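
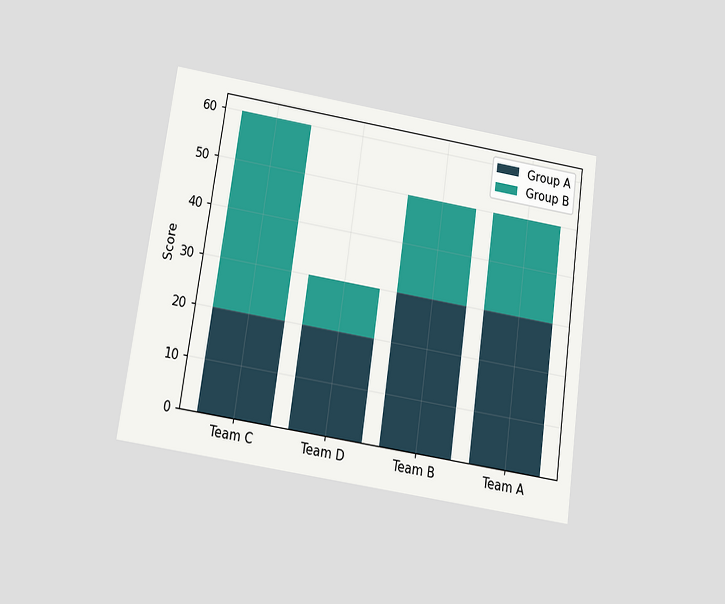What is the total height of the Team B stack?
50

The chart is tilted about 8° clockwise and viewed slightly from below. The Team B stack's top reaches 50 on the y-axis.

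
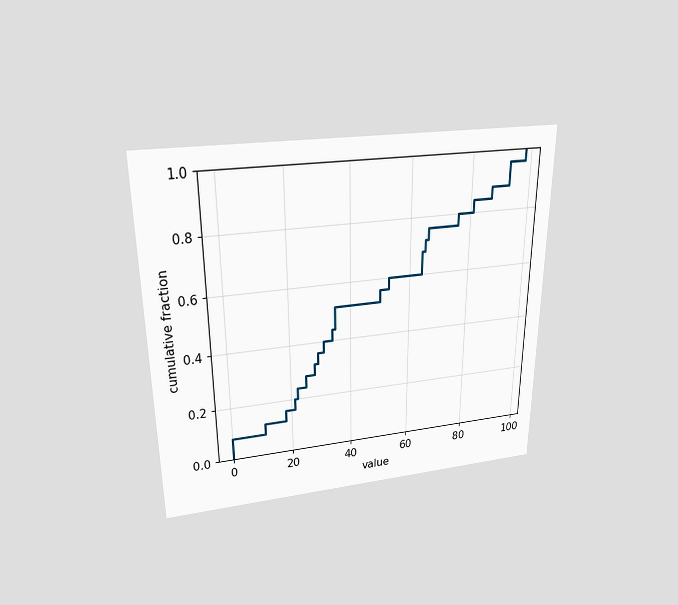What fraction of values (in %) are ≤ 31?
40%

The chart is viewed slightly from above. At x=31 the ECDF step is at 40%.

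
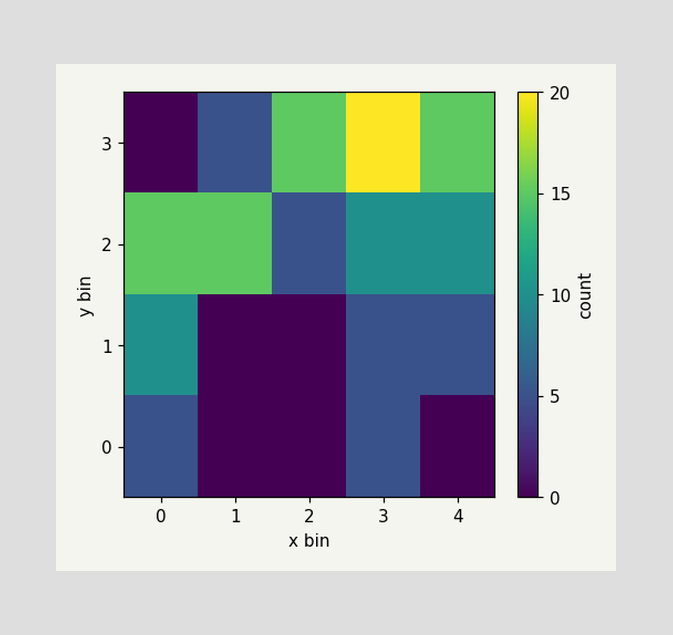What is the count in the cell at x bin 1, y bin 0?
Matching the cell (1, 0) against the colorbar gives 0.

0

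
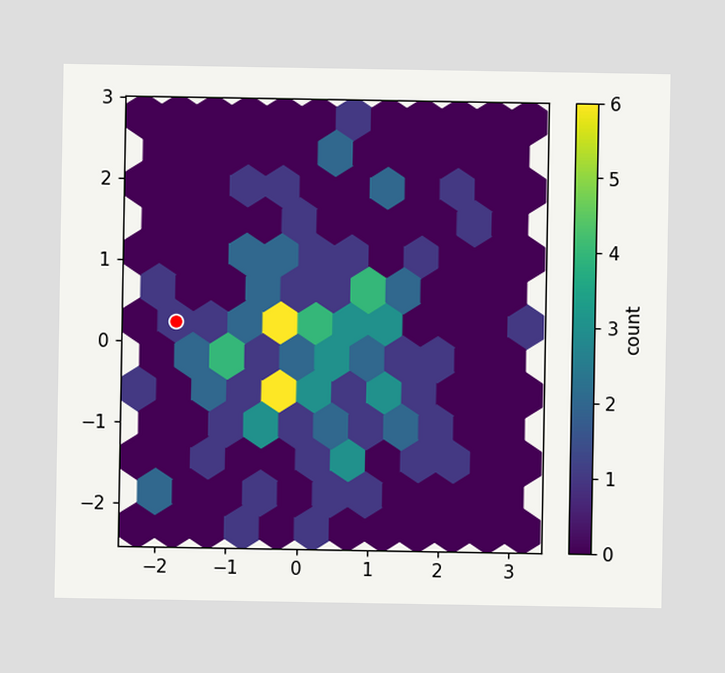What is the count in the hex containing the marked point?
The marked hex reads 1 on the colorbar.

1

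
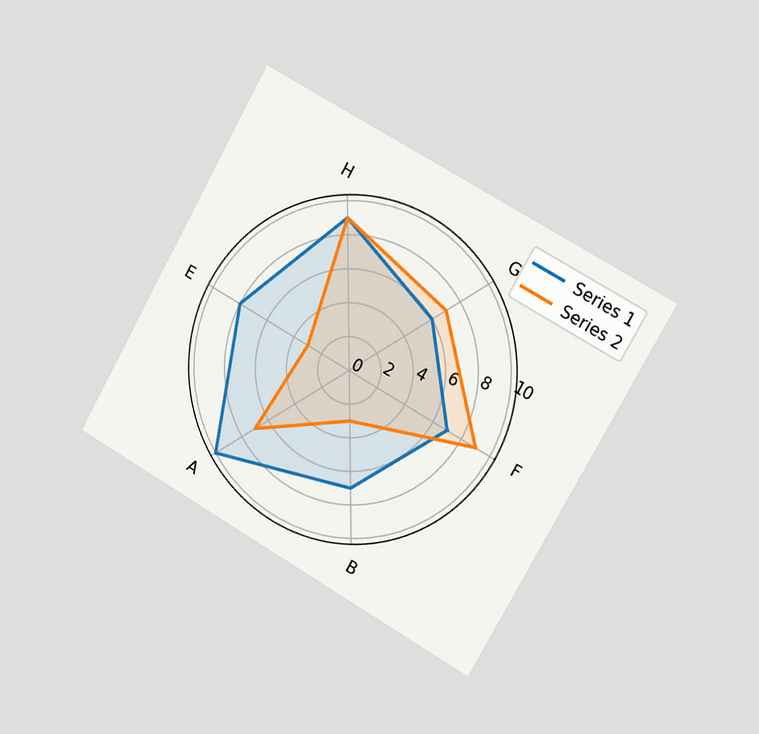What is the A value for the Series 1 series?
10

The chart is tilted about 29° clockwise and viewed slightly from the right. On the A axis, Series 1 reaches 10.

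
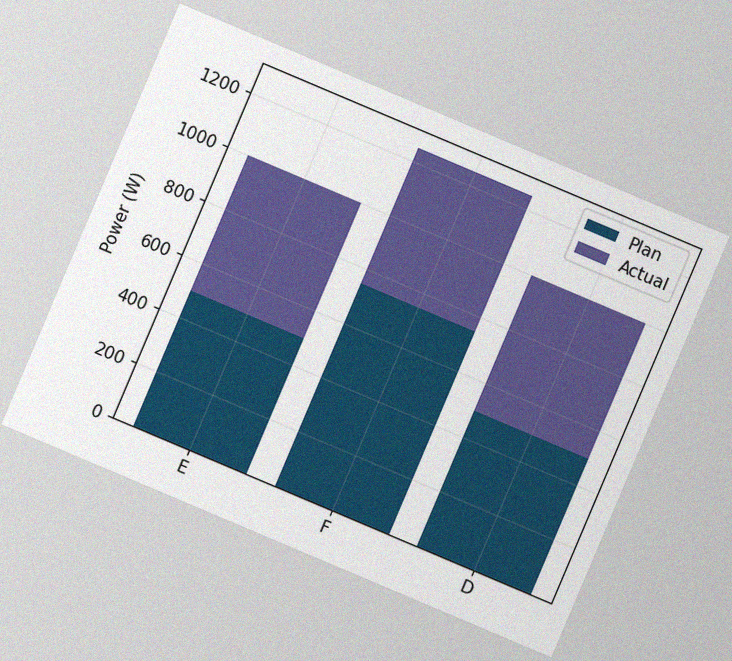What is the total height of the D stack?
The chart is tilted about 23° clockwise, with some photo noise. The D stack's top reaches 1000W on the y-axis.

1000W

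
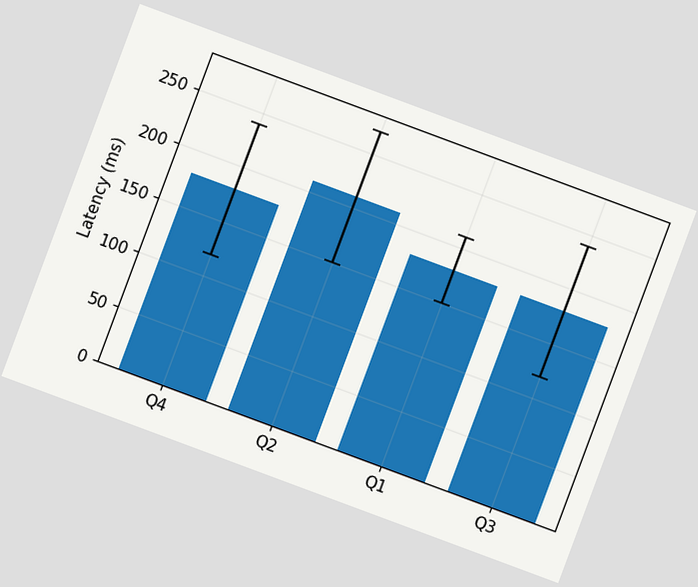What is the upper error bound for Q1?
210ms

The chart is tilted about 20° clockwise. The Q1 bar's upper whisker reaches 210ms.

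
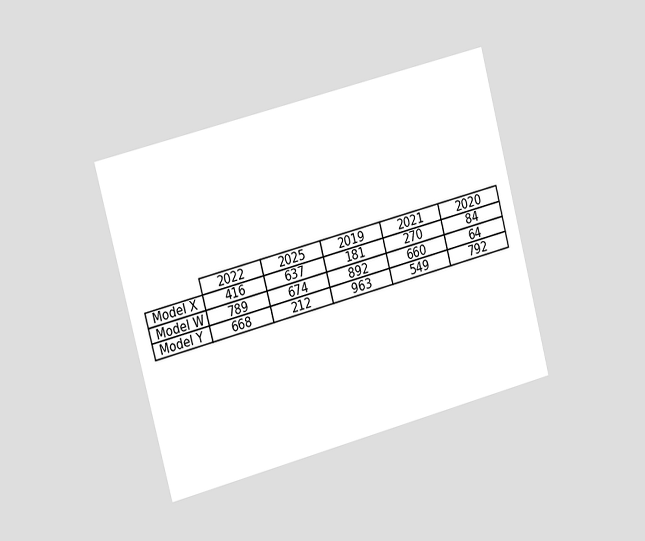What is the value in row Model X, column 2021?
The chart is tilted about 15° counter-clockwise and viewed slightly from the left. The (Model X, 2021) cell reads 270.

270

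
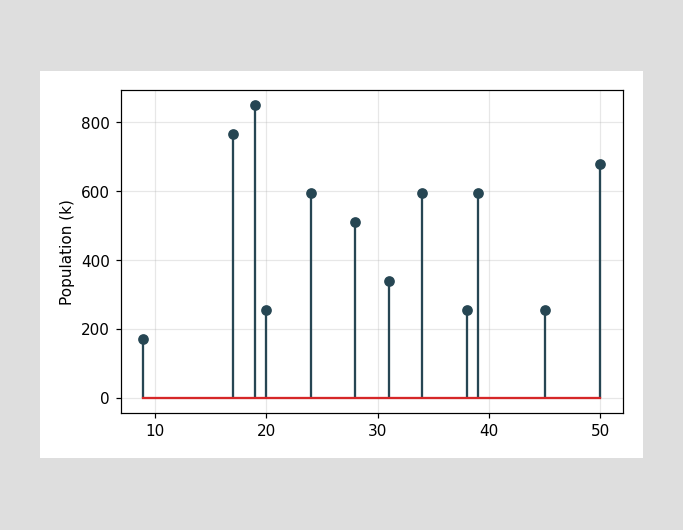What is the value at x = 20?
The stem at x=20 reaches 255k.

255k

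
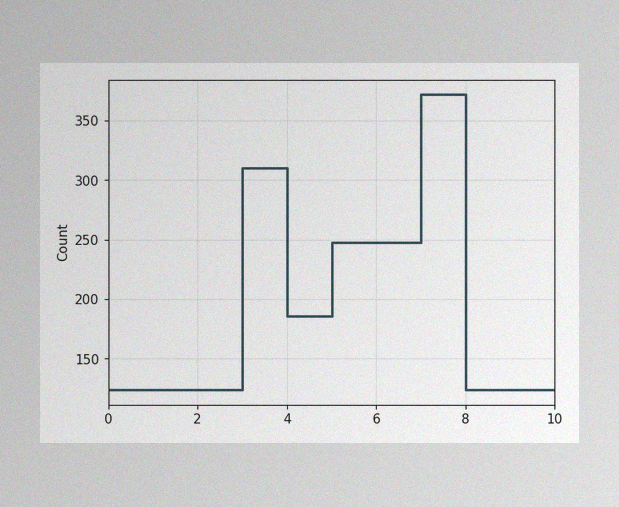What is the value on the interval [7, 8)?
372

The image has some photo noise and uneven lighting. On [7, 8) the step sits at 372.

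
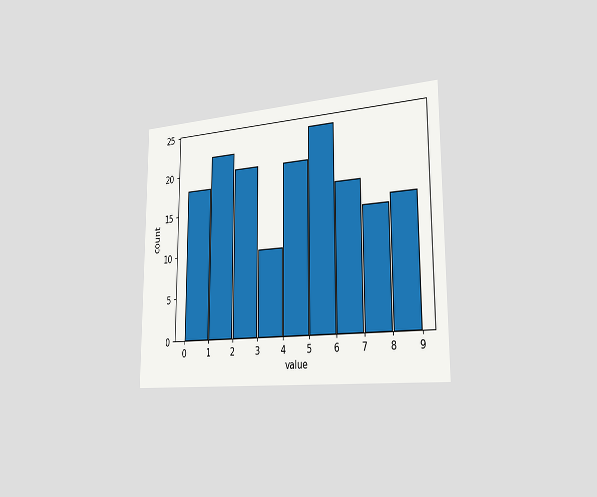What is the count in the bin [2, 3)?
20

The chart is viewed slightly from the right. The [2, 3) bin has height 20.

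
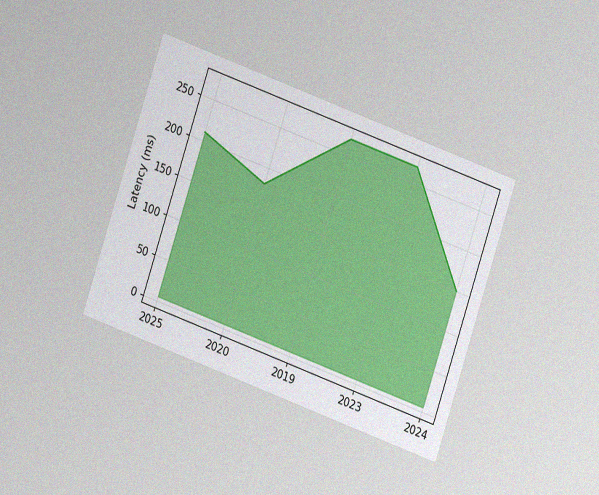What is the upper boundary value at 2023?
270ms

The chart is tilted about 19° clockwise and viewed at a slight angle, with some photo noise. At 2023 the upper boundary is at 270ms.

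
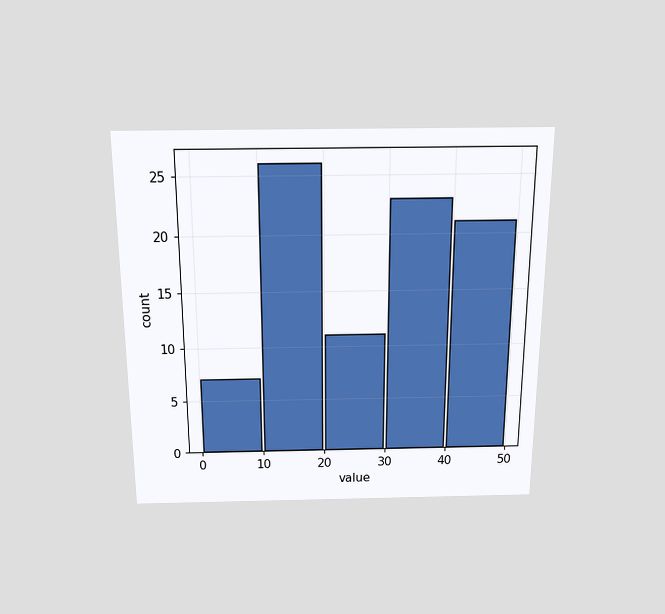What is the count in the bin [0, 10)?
7

The chart is viewed slightly from above. The [0, 10) bin has height 7.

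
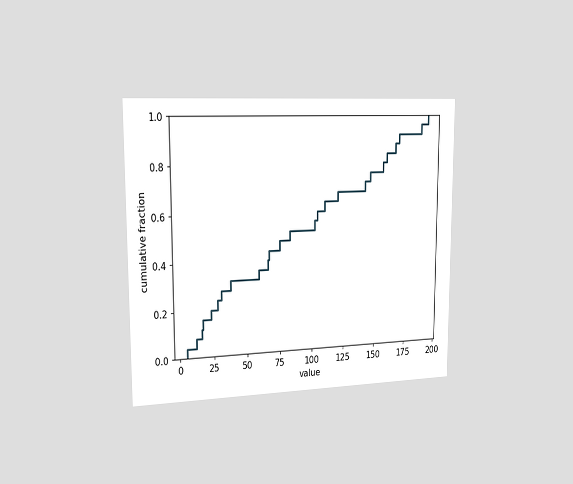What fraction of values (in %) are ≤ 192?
The chart is viewed slightly from the left. At x=192 the ECDF step is at 100%.

100%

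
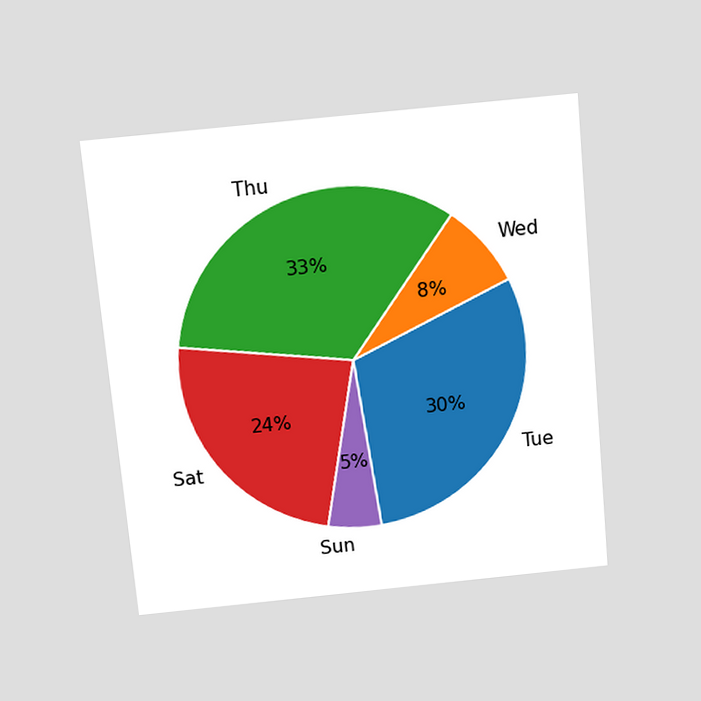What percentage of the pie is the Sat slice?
The chart is tilted about 5° counter-clockwise and viewed slightly from above. The Sat slice takes up 24% of the pie.

24%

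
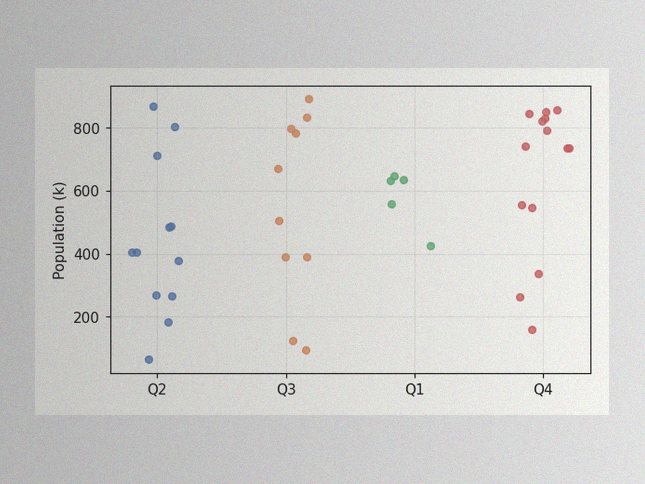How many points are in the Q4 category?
The image has some photo noise and uneven lighting. Counting the markers in the Q4 column gives 14.

14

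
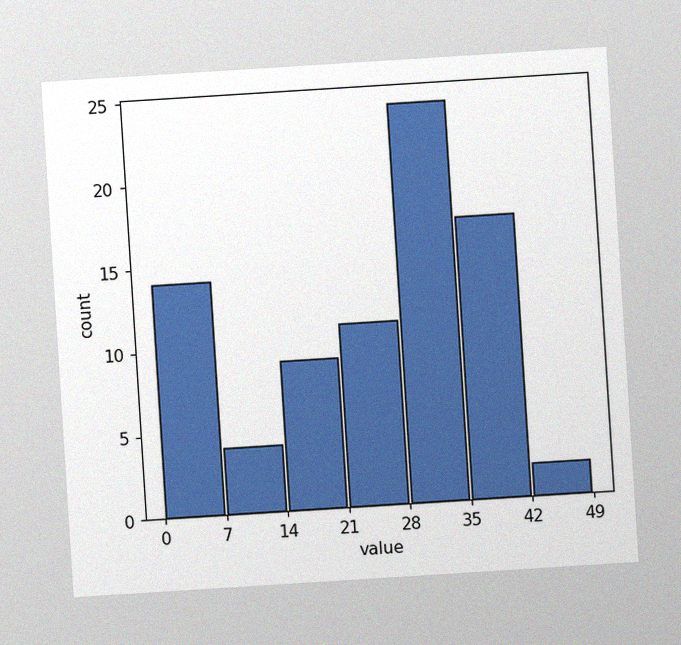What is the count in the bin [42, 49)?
2

The chart is tilted about 4° counter-clockwise, with some photo noise. The [42, 49) bin has height 2.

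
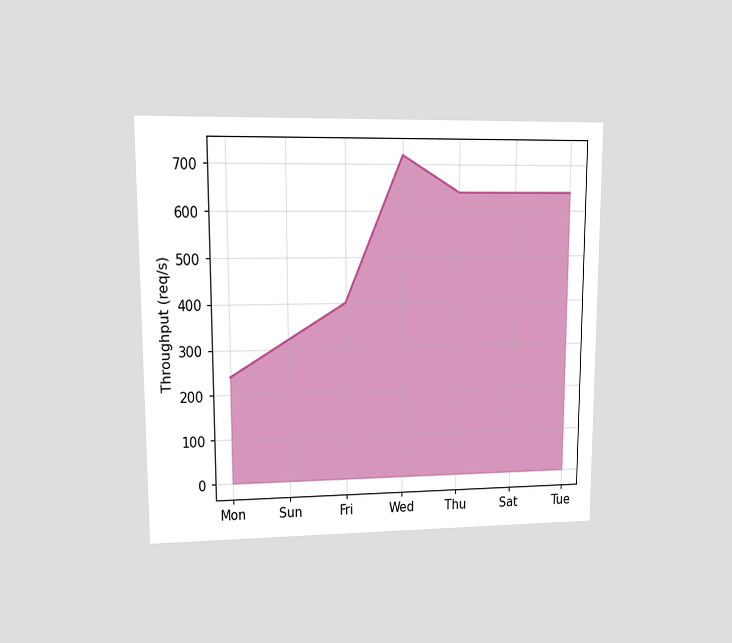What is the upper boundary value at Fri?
400req/s

The chart is viewed at a slight angle. At Fri the upper boundary is at 400req/s.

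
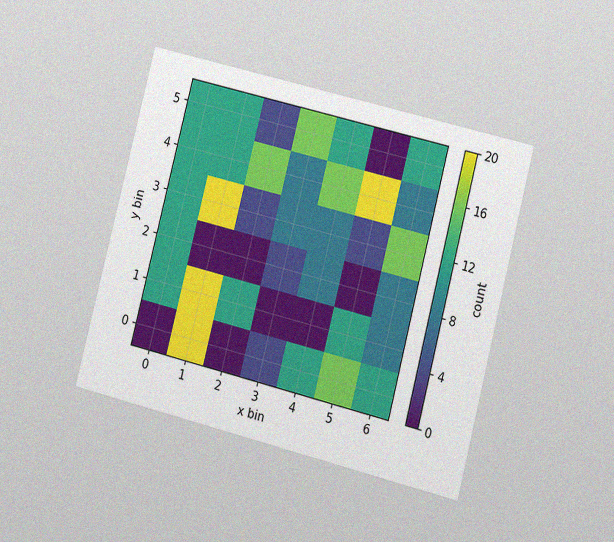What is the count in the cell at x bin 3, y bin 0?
4

The chart is tilted about 14° clockwise and viewed at a slight angle, with some photo noise. Matching the cell (3, 0) against the colorbar gives 4.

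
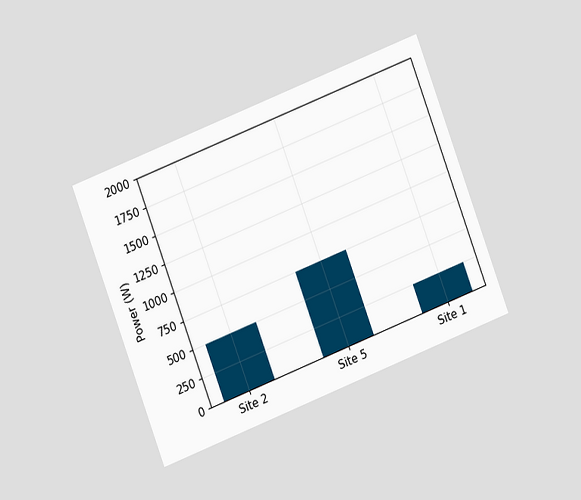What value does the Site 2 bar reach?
The chart is tilted about 21° counter-clockwise and viewed at a slight angle. Reading along the chart's y-axis, the Site 2 bar reaches 500W.

500W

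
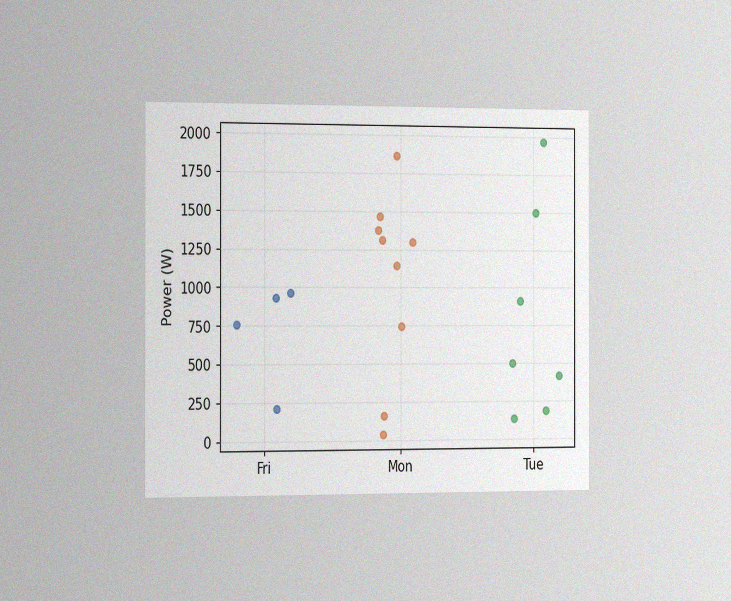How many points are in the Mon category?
The chart is viewed slightly from the left, with some photo noise. Counting the markers in the Mon column gives 9.

9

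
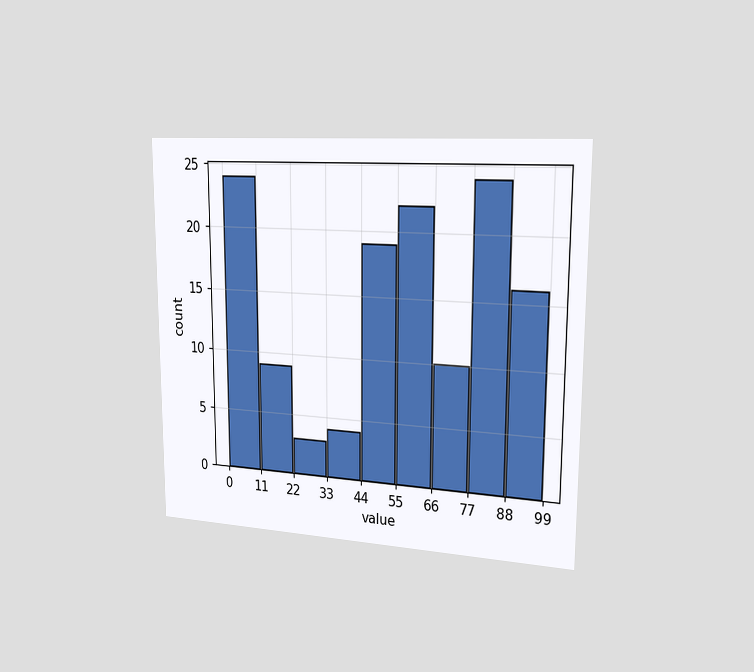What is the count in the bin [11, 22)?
9

The chart is viewed slightly from the right. The [11, 22) bin has height 9.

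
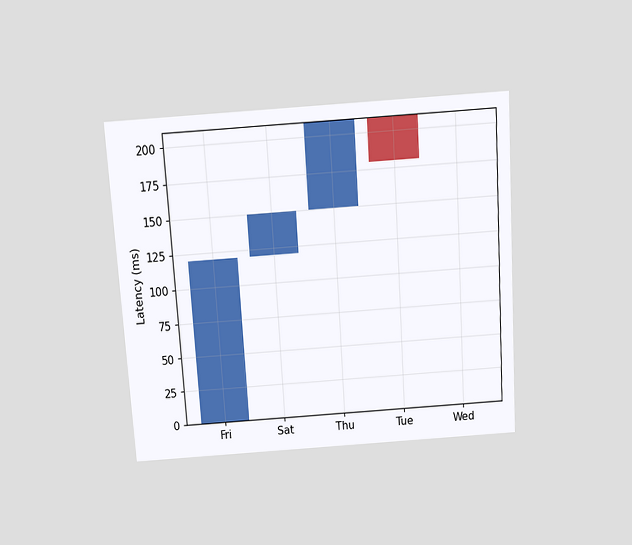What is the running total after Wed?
180ms

The chart is tilted about 4° counter-clockwise and viewed slightly from above. After Wed the running total reaches 180ms.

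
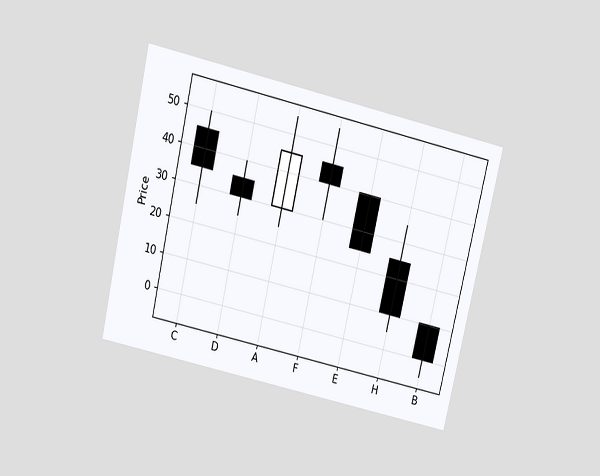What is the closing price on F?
40

The chart is tilted about 13° clockwise and viewed slightly from above. The F candle closes at 40.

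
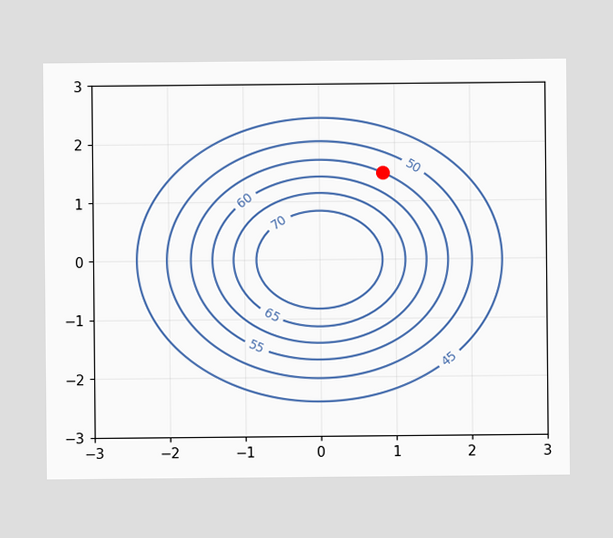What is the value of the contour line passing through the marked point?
The marked point sits on the contour labelled 55.

55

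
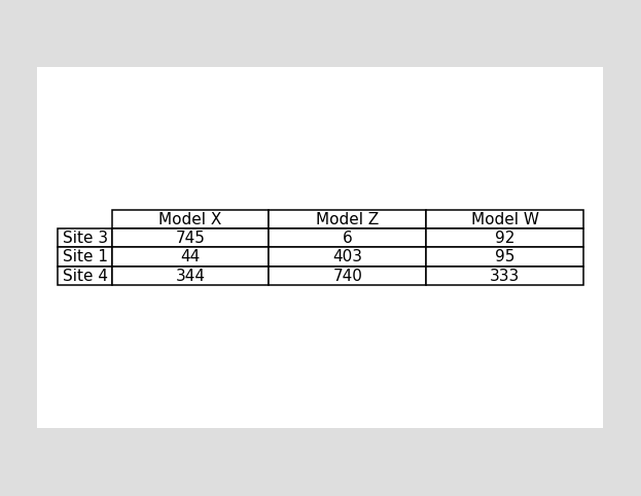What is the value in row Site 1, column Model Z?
403

The (Site 1, Model Z) cell reads 403.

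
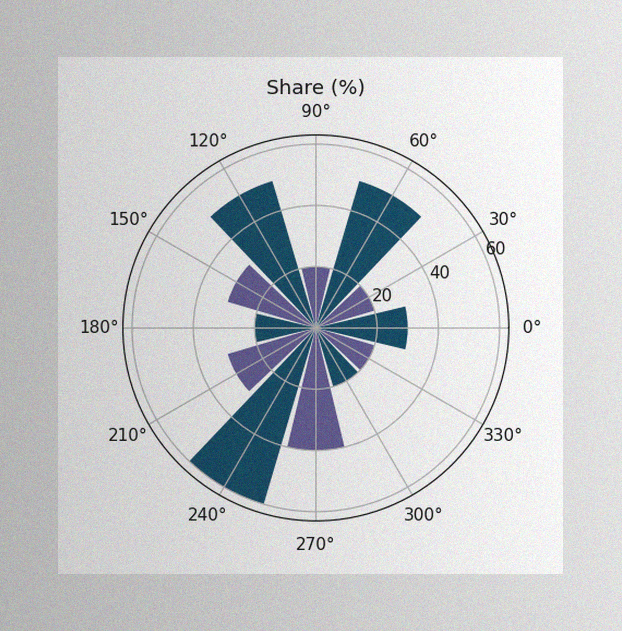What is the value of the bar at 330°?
20%

The image has some photo noise and uneven lighting. The bar at 330° reaches 20% on the radial axis.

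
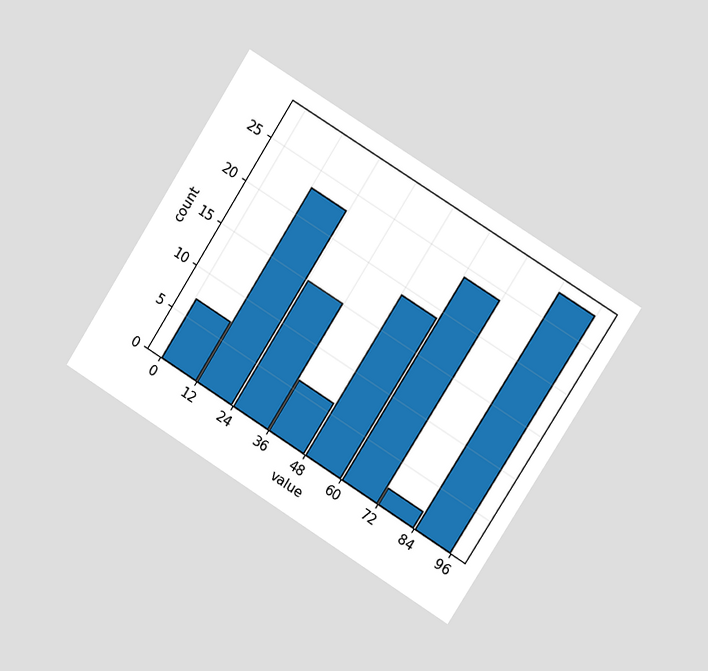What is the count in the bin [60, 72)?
The chart is tilted about 32° clockwise and viewed slightly from the right. The [60, 72) bin has height 24.

24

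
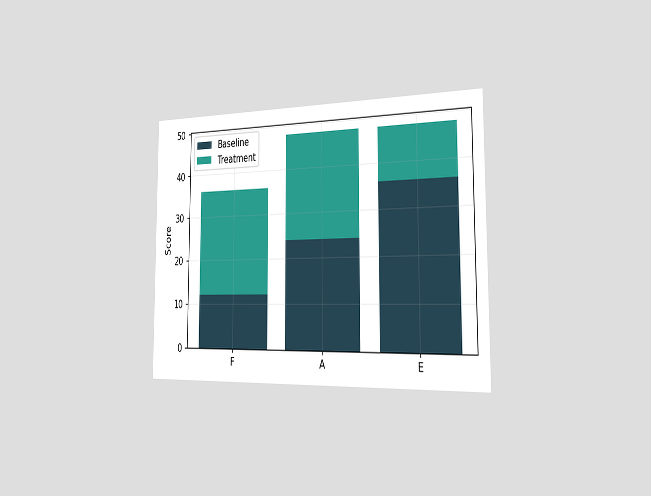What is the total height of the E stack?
The chart is viewed slightly from the right. The E stack's top reaches 48 on the y-axis.

48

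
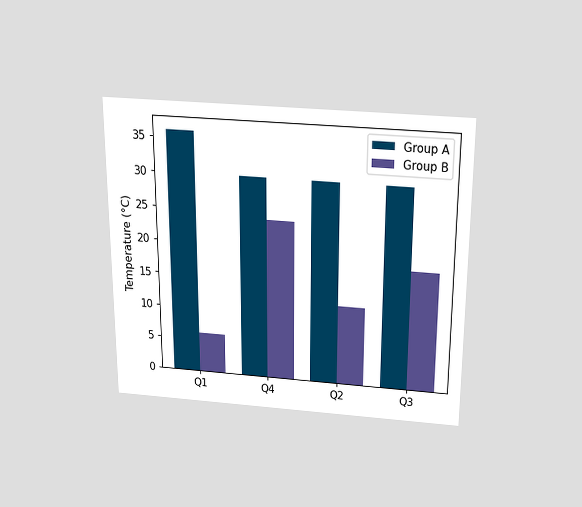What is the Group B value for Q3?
The chart is viewed slightly from above. The Group B bar at Q3 reaches 18°C on the y-axis.

18°C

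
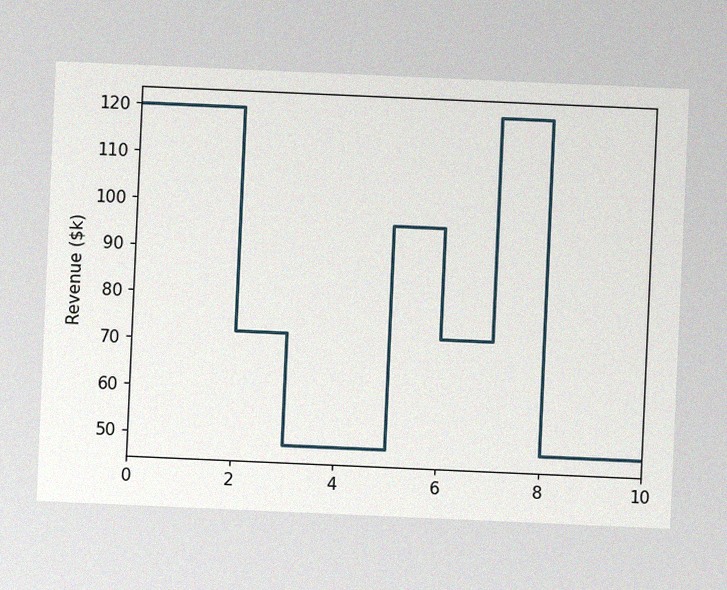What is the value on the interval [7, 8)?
$120k

The chart is tilted about 3° clockwise, with some photo noise. On [7, 8) the step sits at $120k.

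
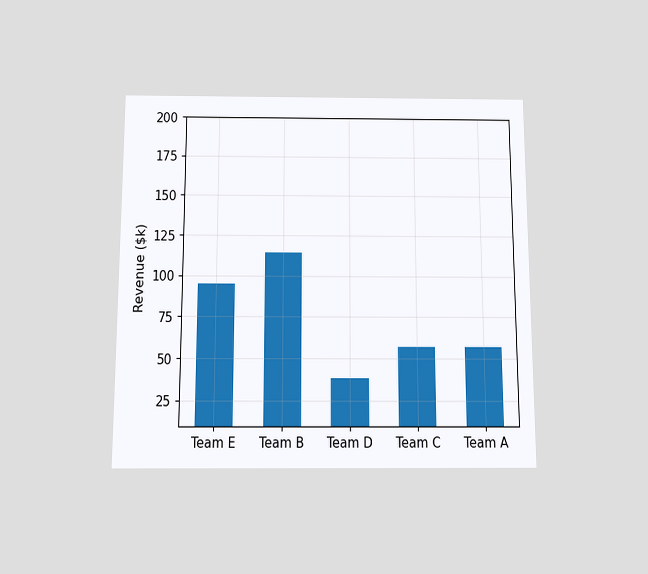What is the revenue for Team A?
The chart is viewed slightly from below. Reading along the chart's y-axis, the Team A bar reaches $57k.

$57k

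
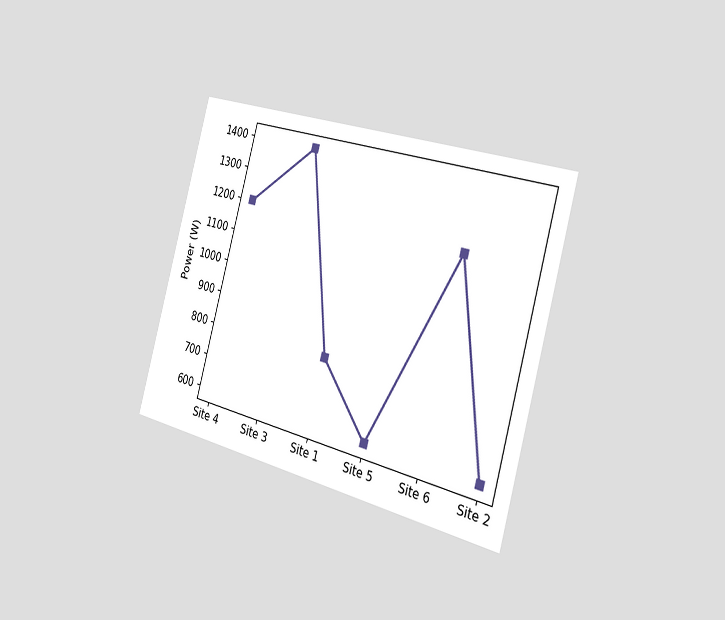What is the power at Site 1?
800W

The chart is tilted about 15° clockwise and viewed slightly from the right. At Site 1, the line is at 800W.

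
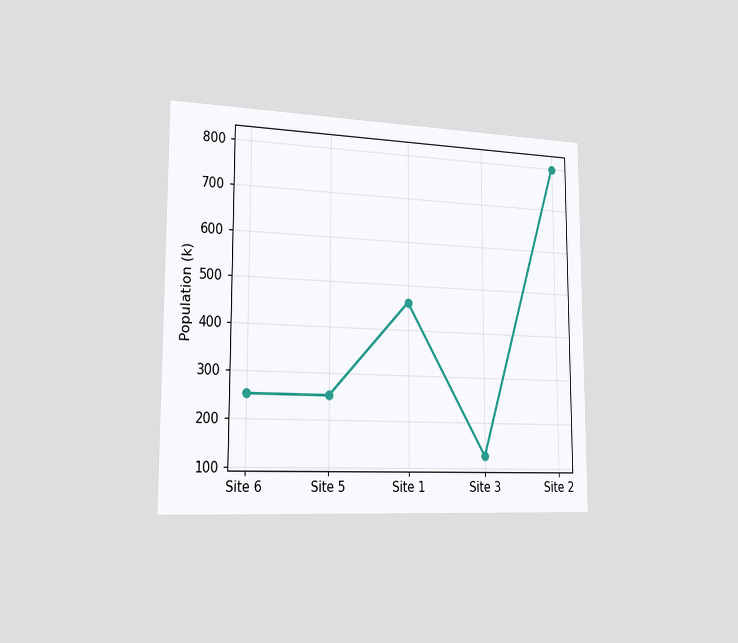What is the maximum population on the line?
798k

The chart is viewed slightly from the left. The highest point is at Site 2, and reading across to the y-axis gives 798k.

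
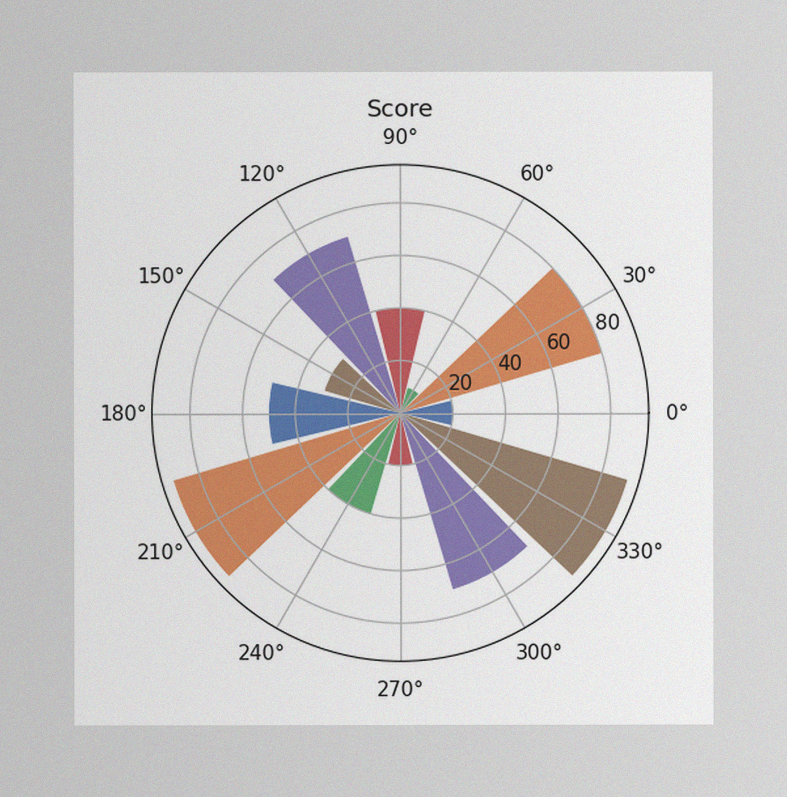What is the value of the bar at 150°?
30

The image has some photo noise and uneven lighting. The bar at 150° reaches 30 on the radial axis.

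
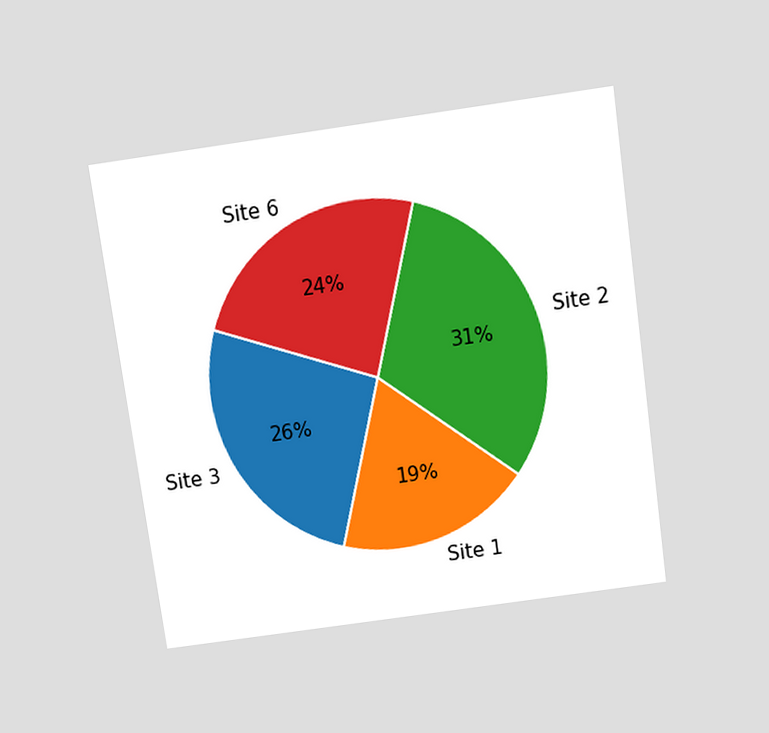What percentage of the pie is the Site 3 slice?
The chart is tilted about 8° counter-clockwise and viewed slightly from above. The Site 3 slice takes up 26% of the pie.

26%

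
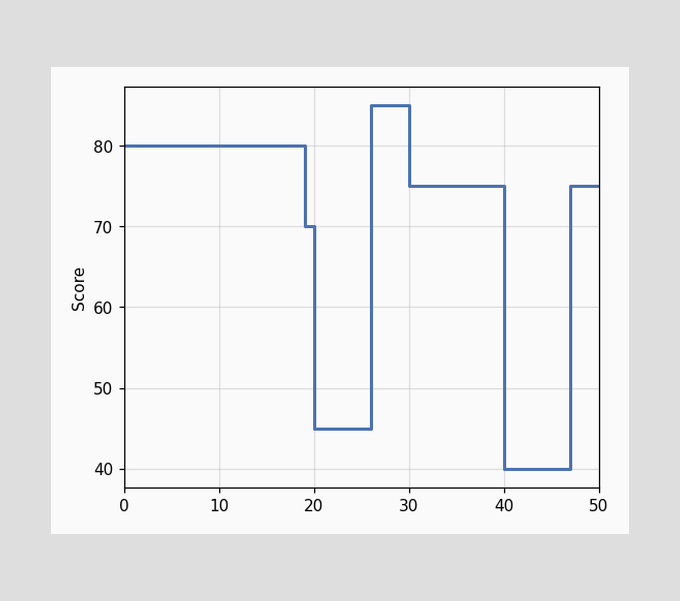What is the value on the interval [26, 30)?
85

On [26, 30) the step sits at 85.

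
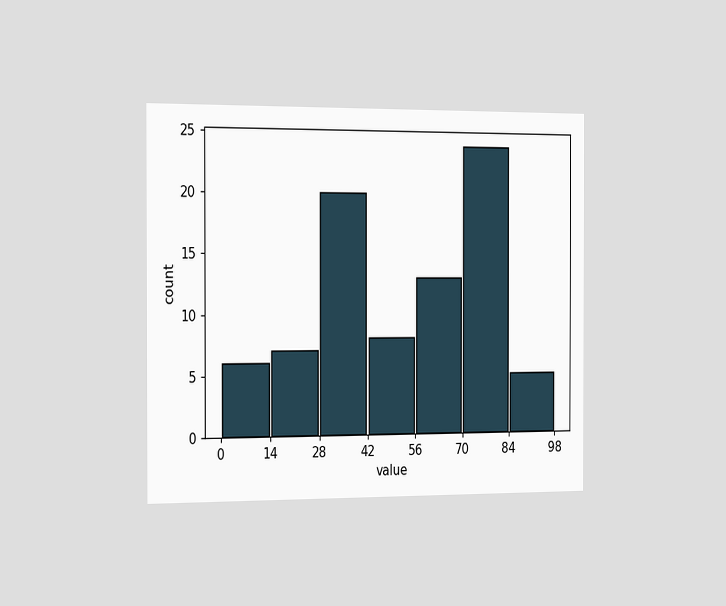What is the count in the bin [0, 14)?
The chart is viewed slightly from the left. The [0, 14) bin has height 6.

6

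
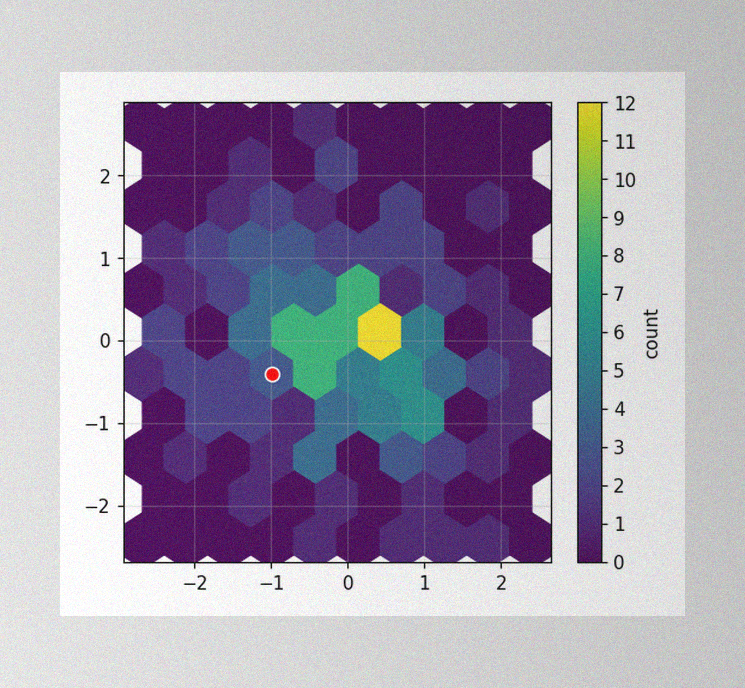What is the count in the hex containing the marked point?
3

The image has some photo noise and uneven lighting. The marked hex reads 3 on the colorbar.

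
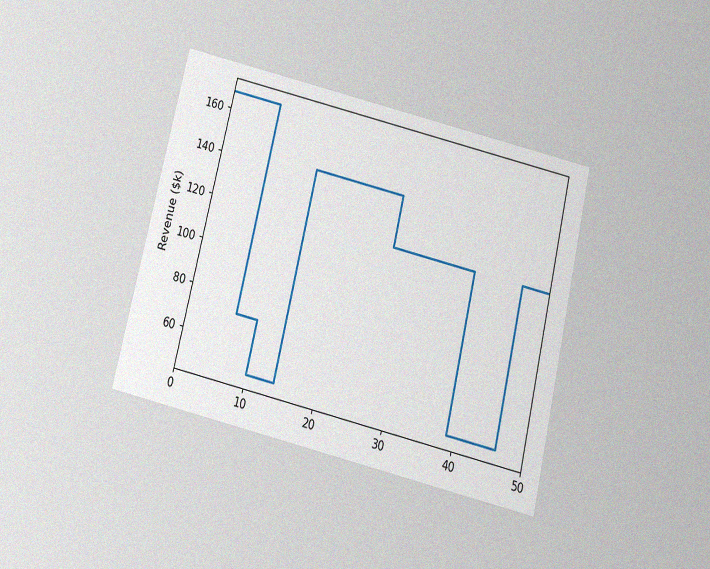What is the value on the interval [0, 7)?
The chart is tilted about 14° clockwise and viewed slightly from below, with some photo noise. On [0, 7) the step sits at $168k.

$168k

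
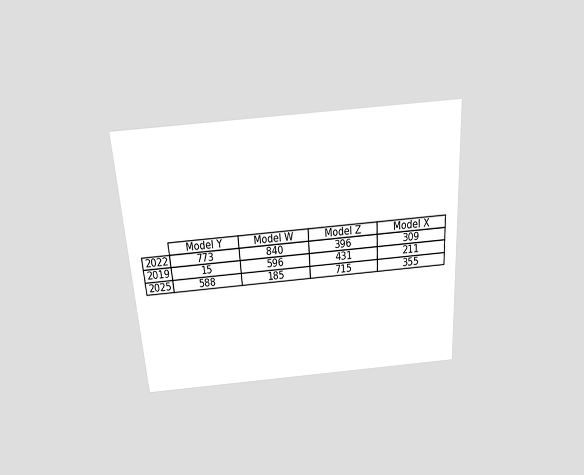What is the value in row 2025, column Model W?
185

The chart is tilted about 4° counter-clockwise and viewed slightly from above. The (2025, Model W) cell reads 185.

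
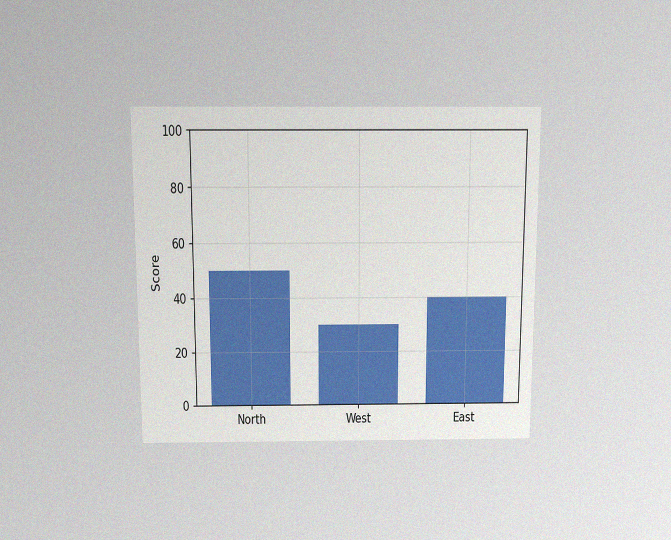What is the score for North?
50

The chart is viewed slightly from above, with some photo noise. Reading along the chart's y-axis, the North bar reaches 50.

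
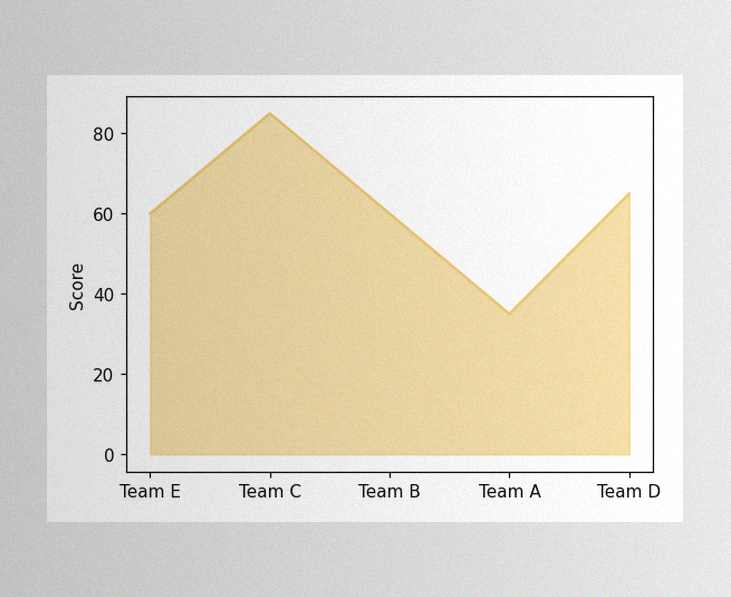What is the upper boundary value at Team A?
The image has some photo noise and uneven lighting. At Team A the upper boundary is at 35.

35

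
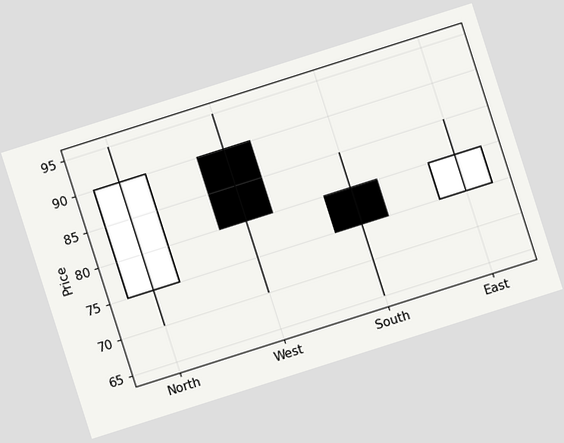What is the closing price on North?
The chart is tilted about 18° counter-clockwise. The North candle closes at 90.

90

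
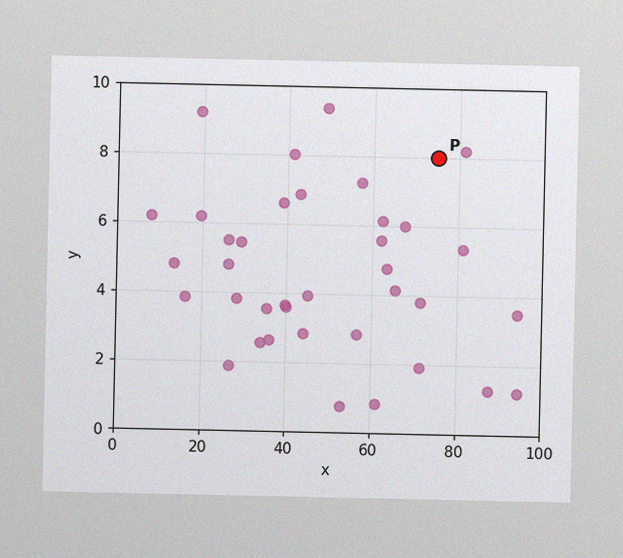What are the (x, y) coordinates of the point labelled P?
The image has some photo noise and uneven lighting. Following the gridlines from P to each axis, P sits at (75, 8).

(75, 8)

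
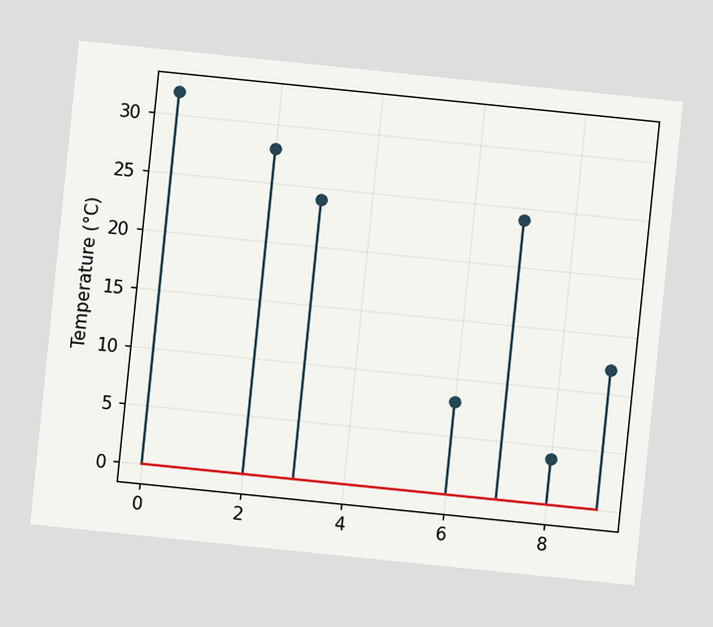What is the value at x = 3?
The chart is tilted about 6° clockwise. The stem at x=3 reaches 24°C.

24°C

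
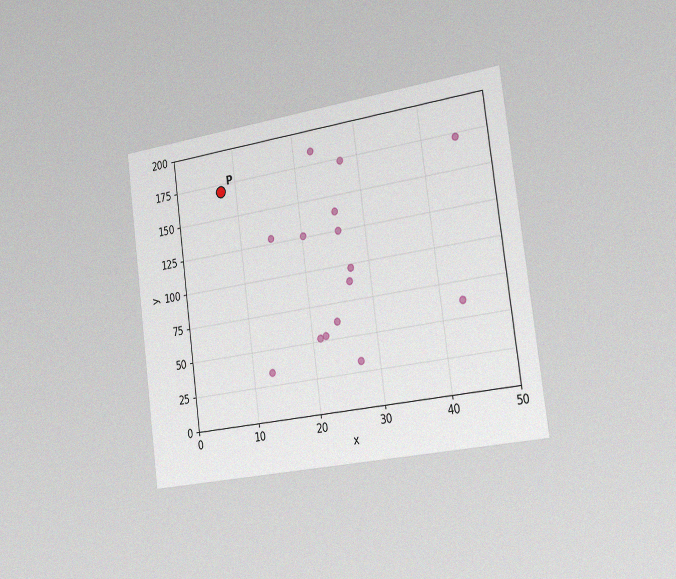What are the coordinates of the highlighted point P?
(7.5, 170)

The chart is tilted about 8° counter-clockwise and viewed slightly from the right, with some photo noise. Following the gridlines from P to each axis, P sits at (7.5, 170).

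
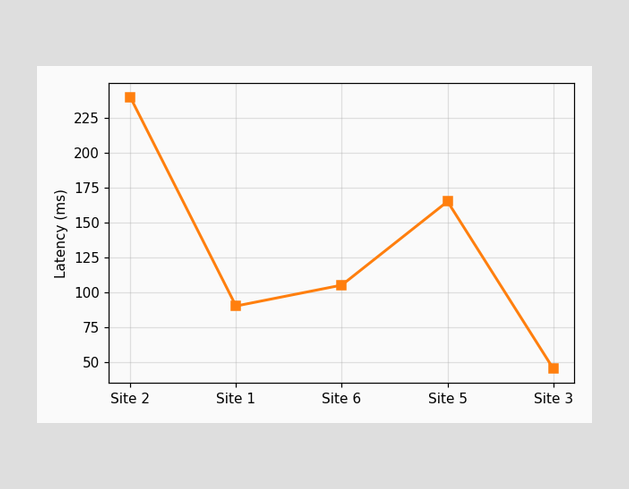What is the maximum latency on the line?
240ms

The highest point is at Site 2, and reading across to the y-axis gives 240ms.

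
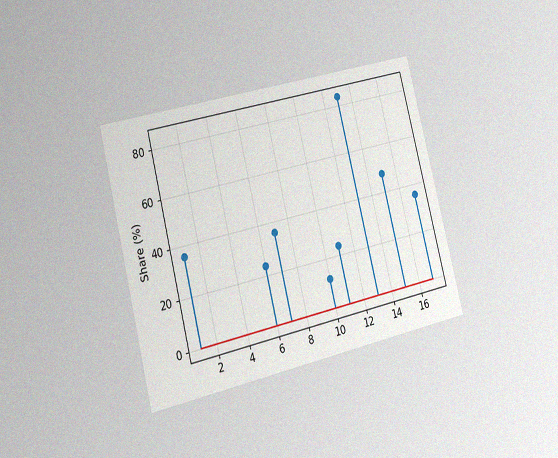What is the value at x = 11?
The chart is tilted about 14° counter-clockwise and viewed slightly from the left, with some photo noise. The stem at x=11 reaches 24%.

24%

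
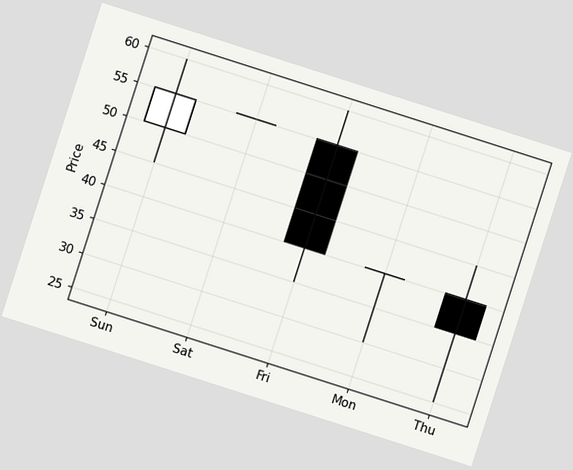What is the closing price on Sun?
The chart is tilted about 18° clockwise. The Sun candle closes at 55.

55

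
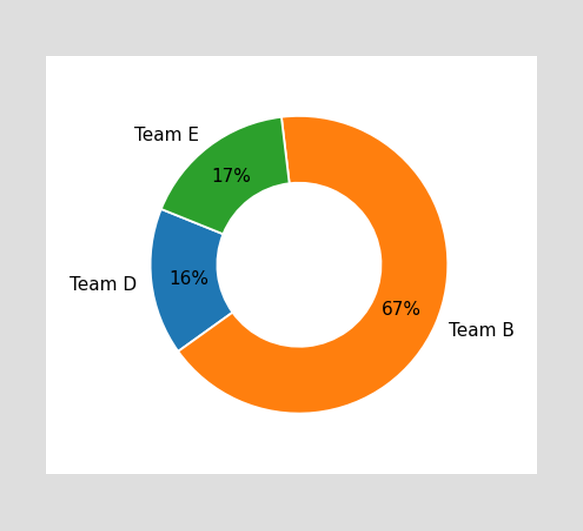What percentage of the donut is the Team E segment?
17%

The Team E segment takes up 17% of the ring.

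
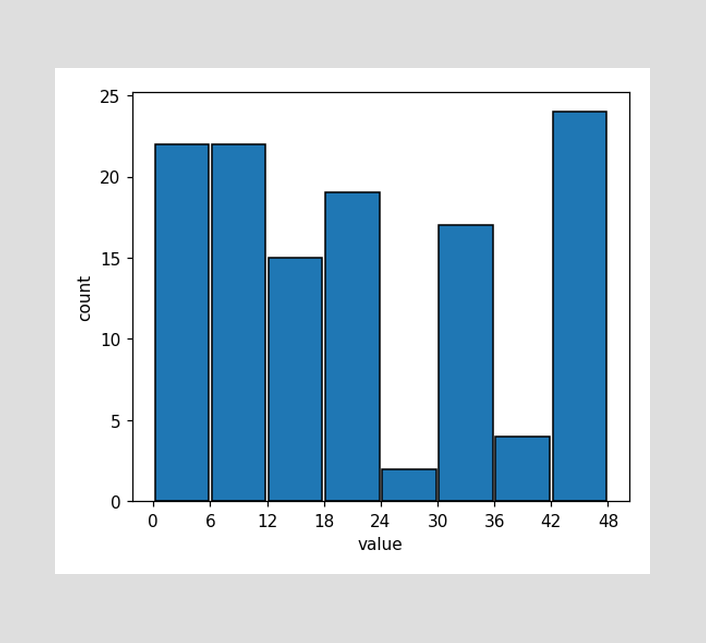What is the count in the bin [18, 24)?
The [18, 24) bin has height 19.

19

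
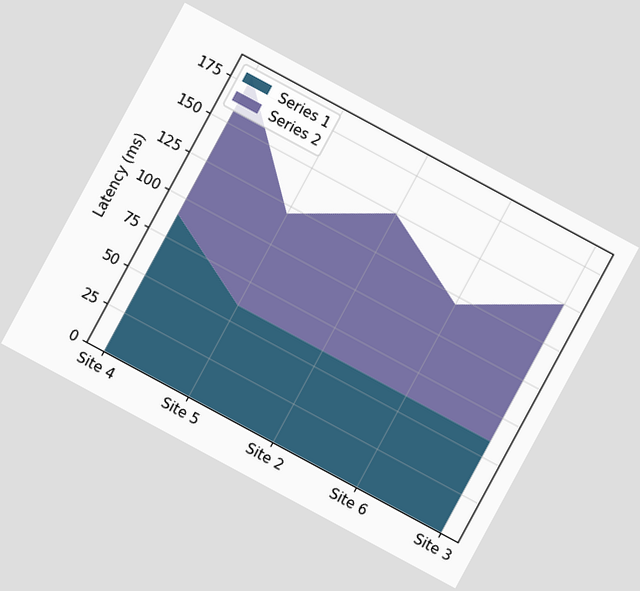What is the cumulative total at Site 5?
The chart is tilted about 28° clockwise. The stacked total at Site 5 reaches 120ms.

120ms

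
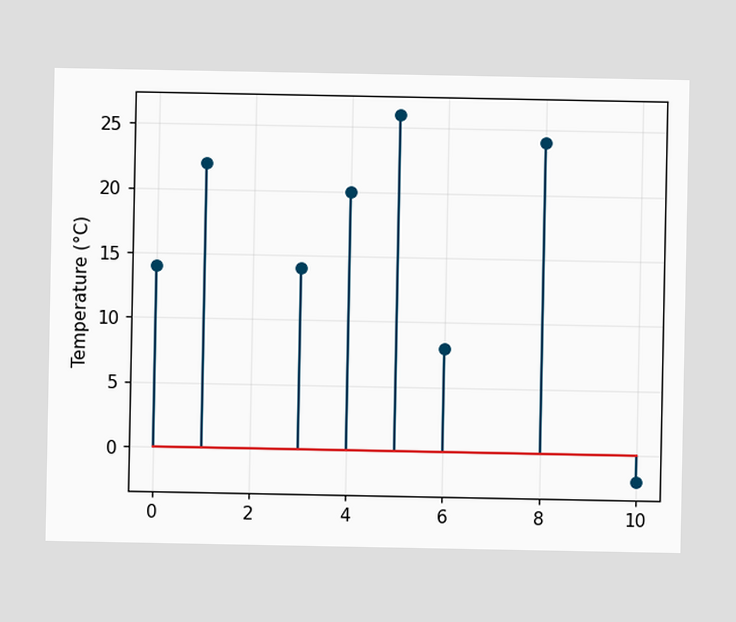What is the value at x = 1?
The stem at x=1 reaches 22°C.

22°C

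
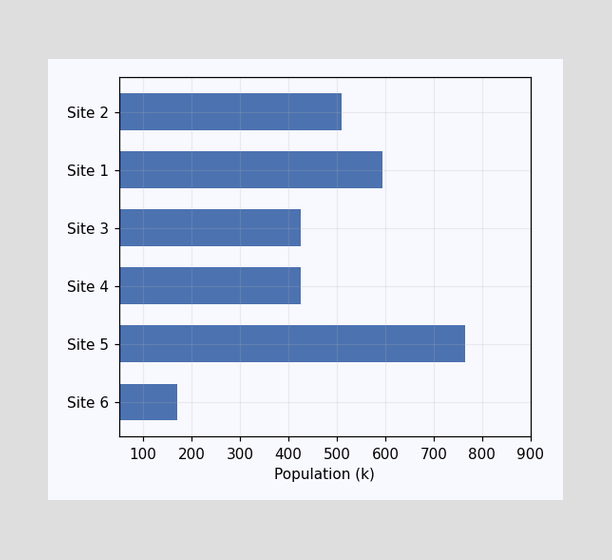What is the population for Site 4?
Reading along the chart's x-axis, the Site 4 bar reaches 425k.

425k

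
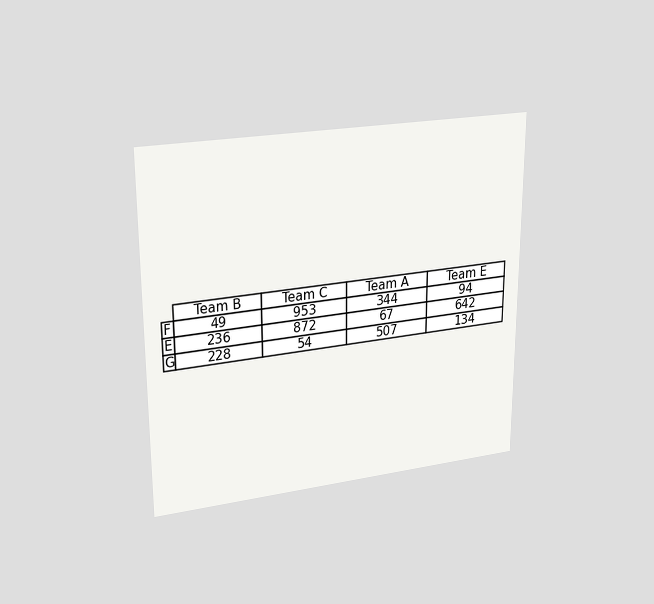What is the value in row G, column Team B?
The chart is viewed at a slight angle. The (G, Team B) cell reads 228.

228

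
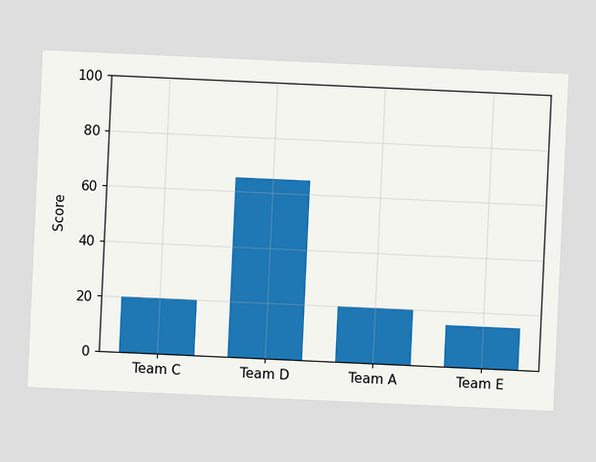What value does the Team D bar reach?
The chart is tilted about 3° clockwise. Reading along the chart's y-axis, the Team D bar reaches 65.

65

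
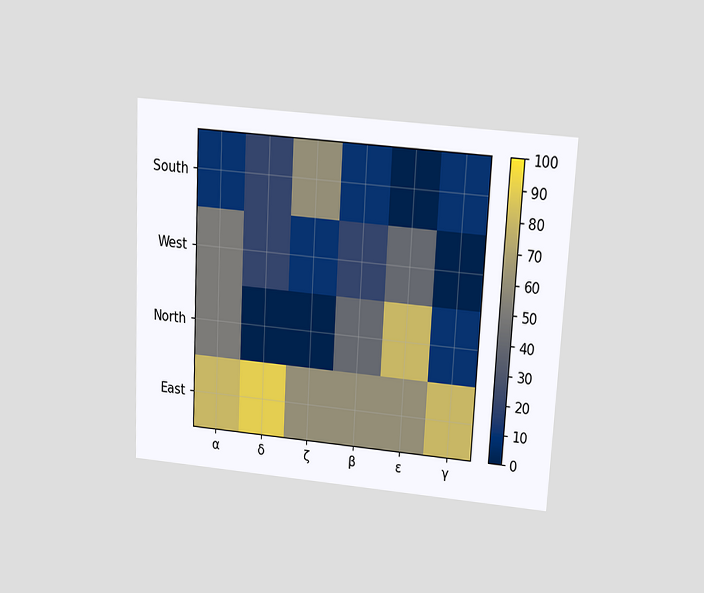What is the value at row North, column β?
The chart is tilted about 3° clockwise and viewed slightly from above. Matching cell (North, β) against the colorbar gives 40.

40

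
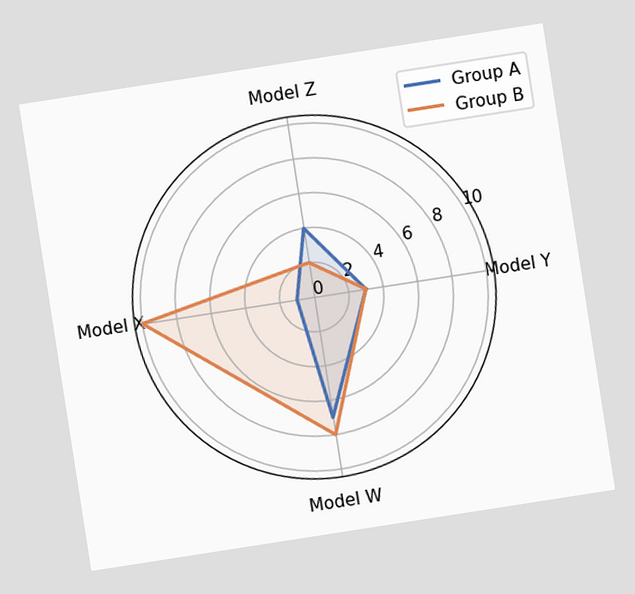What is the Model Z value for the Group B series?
2

The chart is tilted about 9° counter-clockwise. On the Model Z axis, Group B reaches 2.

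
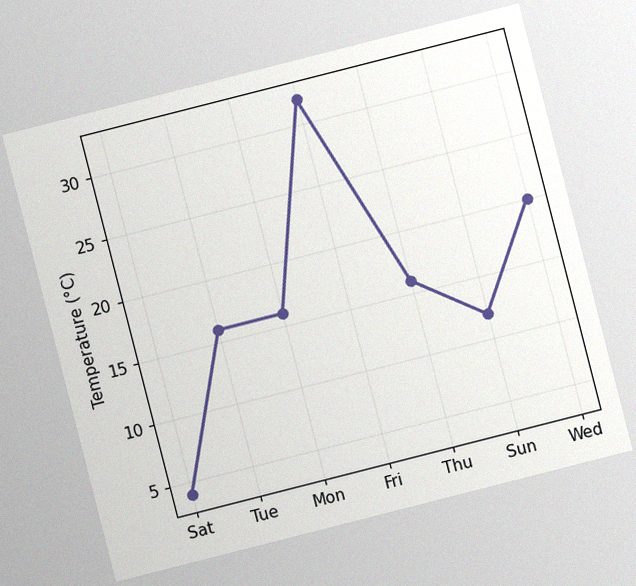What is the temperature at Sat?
The chart is tilted about 14° counter-clockwise, with some photo noise. At Sat, the line is at 4°C.

4°C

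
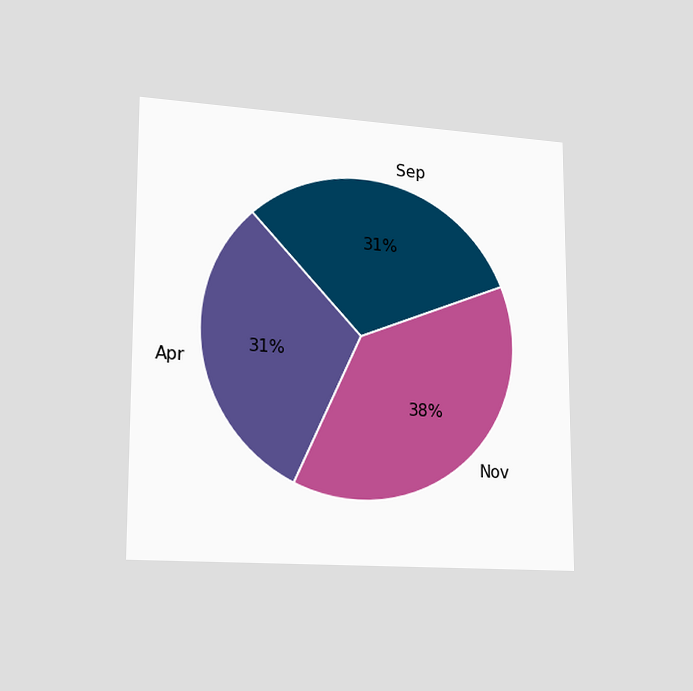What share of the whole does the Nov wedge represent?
The chart is viewed slightly from the left. The Nov slice takes up 38% of the pie.

38%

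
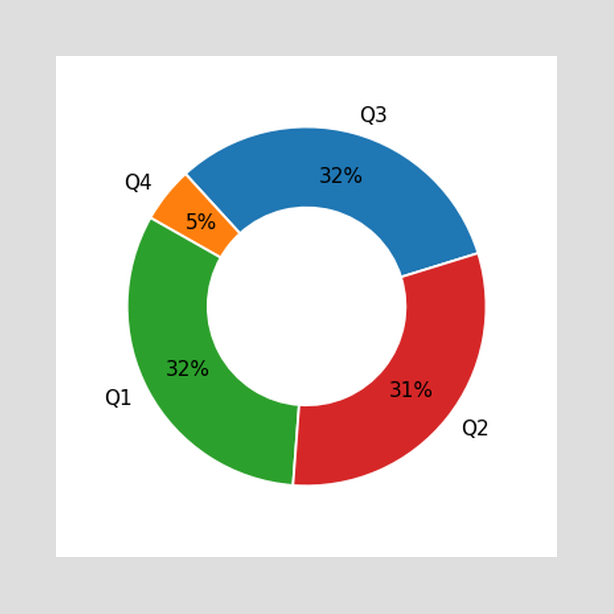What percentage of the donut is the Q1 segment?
The Q1 segment takes up 32% of the ring.

32%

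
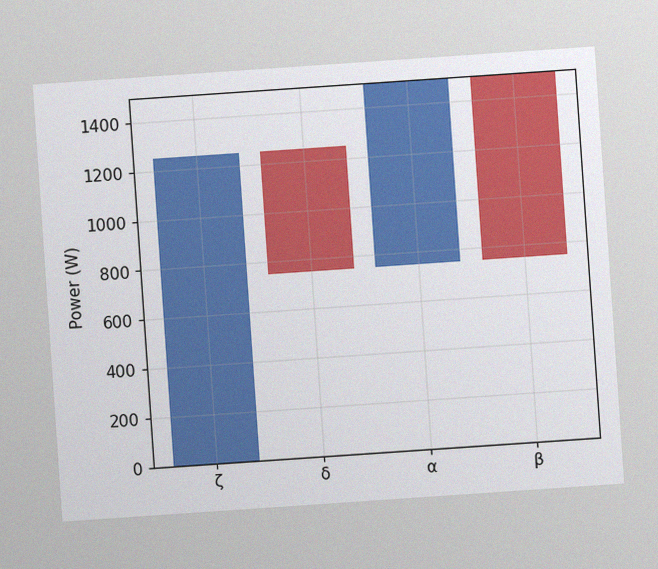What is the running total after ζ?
1250W

The chart is tilted about 4° counter-clockwise, with some photo noise. After ζ the running total reaches 1250W.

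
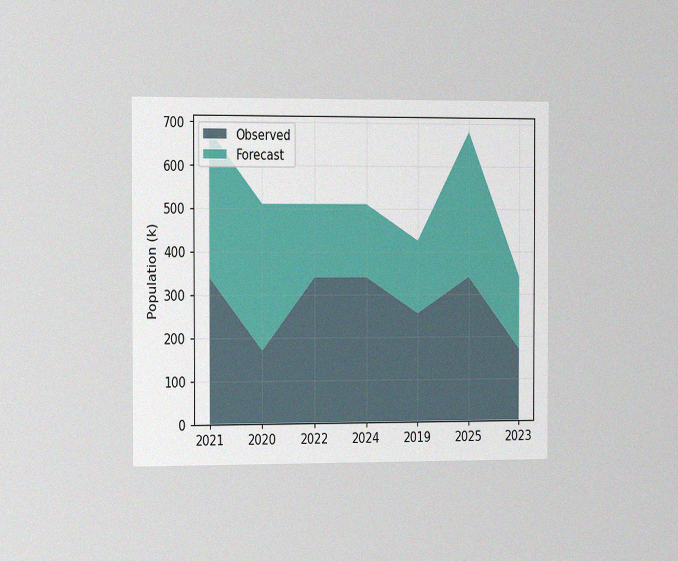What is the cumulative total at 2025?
The chart is viewed slightly from the left, with some photo noise. The stacked total at 2025 reaches 680k.

680k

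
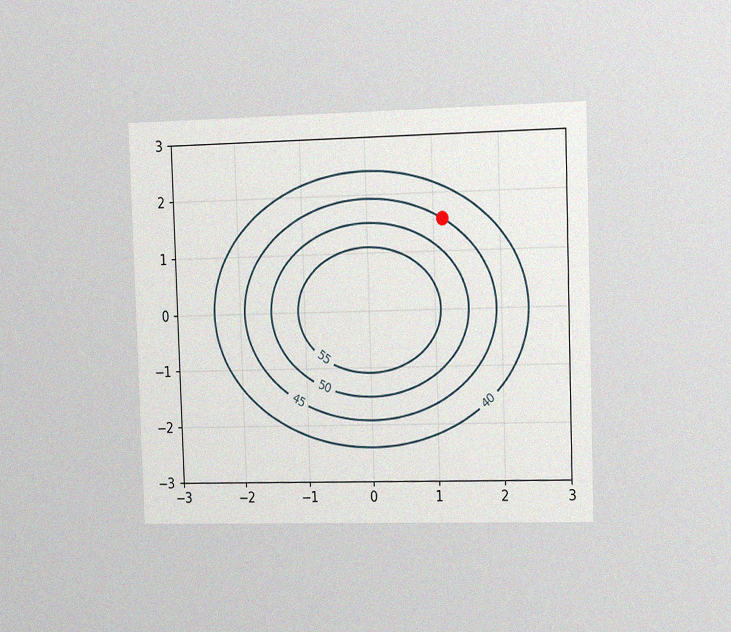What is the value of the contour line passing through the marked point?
The chart is viewed slightly from the right, with some photo noise. The marked point sits on the contour labelled 45.

45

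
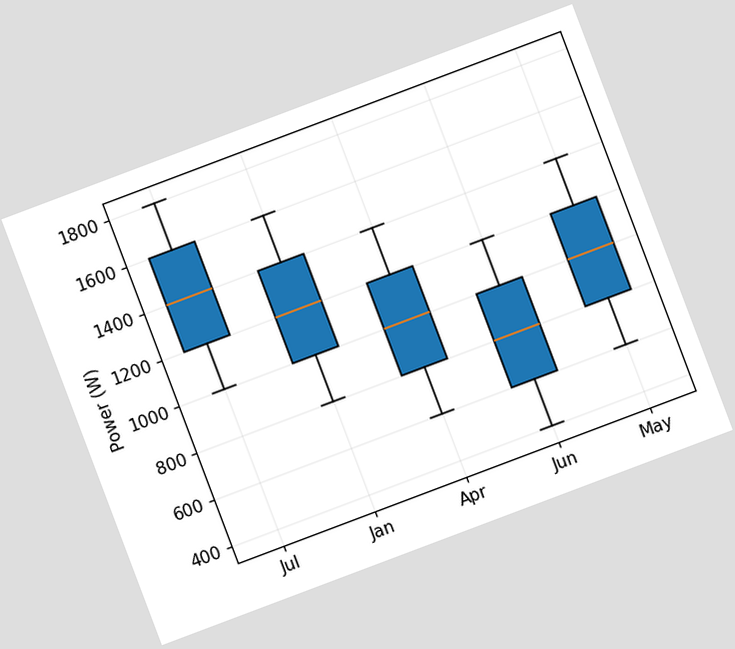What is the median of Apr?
The chart is tilted about 21° counter-clockwise. The median line in the Apr box sits at 1000W.

1000W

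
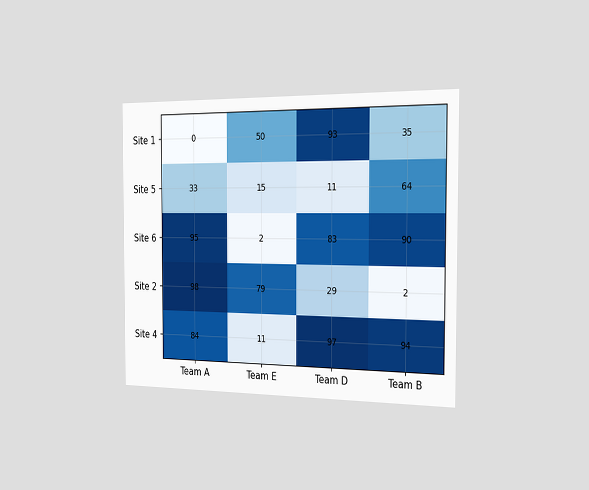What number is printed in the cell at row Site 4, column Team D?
97

The chart is viewed slightly from the right. The (Site 4, Team D) cell reads 97.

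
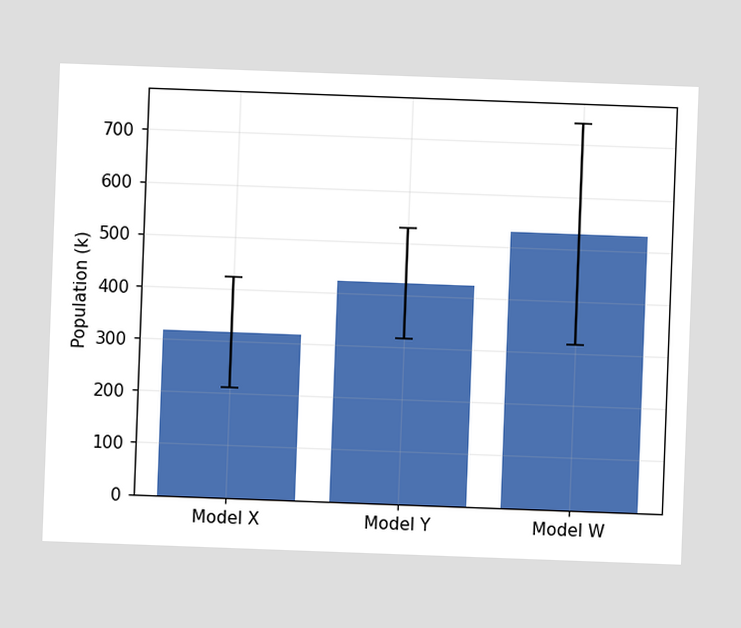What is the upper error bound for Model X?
424k

The chart is tilted about 2° clockwise. The Model X bar's upper whisker reaches 424k.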